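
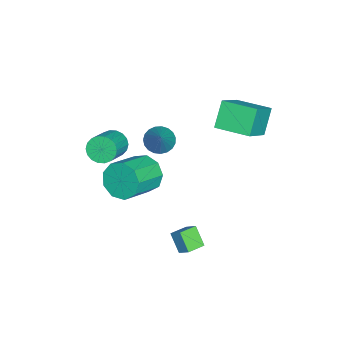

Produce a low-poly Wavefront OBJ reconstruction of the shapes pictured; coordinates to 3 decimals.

v 0.302 -2.883 2.141
v 0.676 -2.624 1.557
v 2.031 -2.778 2.355
v 1.658 -3.037 2.939
v 0.607 -2.351 1.727
v 1.962 -2.505 2.525
v 0.478 -2.182 1.979
v 1.833 -2.337 2.776
v 0.314 -2.153 2.263
v 1.669 -2.307 3.061
v 0.148 -2.268 2.523
v 1.503 -2.422 3.321
v 0.012 -2.505 2.707
v 1.367 -2.659 3.505
v -0.066 -2.817 2.78
v 1.289 -2.971 3.577
v -0.071 -3.142 2.725
v 1.284 -3.296 3.523
v -0.002 -3.415 2.555
v 1.353 -3.569 3.353
v 0.127 -3.583 2.304
v 1.482 -3.738 3.101
v 0.291 -3.613 2.019
v 1.646 -3.767 2.817
v 0.457 -3.498 1.759
v 1.812 -3.652 2.557
v 0.593 -3.261 1.575
v 1.948 -3.415 2.373
v 0.671 -2.949 1.503
v 2.026 -3.103 2.3
v 2.483 0.357 -1.738
v 2.814 0.884 -1.188
v 1.767 0.911 -1.836
v 2.098 1.437 -1.287
v 3.002 0.883 -2.553
v 3.333 1.409 -2.004
v 2.286 1.436 -2.652
v 2.617 1.963 -2.102
v -1.821 -2 -1.983
v -1.258 -1.663 -2.816
v 0.365 -2.383 -2.009
v -0.199 -2.72 -1.177
v -1.282 -1.147 -2.307
v 0.341 -1.867 -1.5
v -1.558 -1.03 -1.647
v 0.064 -1.75 -0.84
v -1.958 -1.367 -1.144
v -0.335 -2.087 -0.337
v -2.293 -2 -1.034
v -0.671 -2.72 -0.227
v -2.408 -2.633 -1.368
v -0.785 -3.353 -0.561
v -2.248 -2.97 -1.99
v -0.626 -3.69 -1.183
v -1.889 -2.853 -2.609
v -0.266 -3.573 -1.802
v -1.498 -2.337 -2.935
v 0.125 -3.057 -2.128
v -2.182 1.979 2.243
v -3.104 2.111 3.419
v -1.82 3.689 2.335
v -2.742 3.82 3.511
v -0.698 1.6 3.449
v -1.62 1.731 4.625
v -0.336 3.309 3.541
v -1.258 3.441 4.717
v -0.728 -0.966 1.887
v -0.339 -1.583 1.714
v 0.568 -0.574 3.413
v -0.198 -1.367 1.54
v -0.149 -1.081 1.425
v -0.2 -0.775 1.39
v -0.342 -0.502 1.441
v -0.551 -0.31 1.569
v -0.791 -0.231 1.752
v -1.02 -0.278 1.959
v -1.198 -0.445 2.153
v -1.295 -0.702 2.301
v -1.294 -1.004 2.377
v -1.195 -1.3 2.369
v -1.015 -1.538 2.278
v -0.786 -1.677 2.118
v -0.547 -1.693 1.919
f 2 1 5
f 2 5 3
f 3 5 6
f 3 6 4
f 5 1 7
f 5 7 6
f 6 7 8
f 6 8 4
f 7 1 9
f 7 9 8
f 8 9 10
f 8 10 4
f 9 1 11
f 9 11 10
f 10 11 12
f 10 12 4
f 11 1 13
f 11 13 12
f 12 13 14
f 12 14 4
f 13 1 15
f 13 15 14
f 14 15 16
f 14 16 4
f 15 1 17
f 15 17 16
f 16 17 18
f 16 18 4
f 17 1 19
f 17 19 18
f 18 19 20
f 18 20 4
f 19 1 21
f 19 21 20
f 20 21 22
f 20 22 4
f 21 1 23
f 21 23 22
f 22 23 24
f 22 24 4
f 23 1 25
f 23 25 24
f 24 25 26
f 24 26 4
f 25 1 27
f 25 27 26
f 26 27 28
f 26 28 4
f 27 1 29
f 27 29 28
f 28 29 30
f 28 30 4
f 29 1 2
f 29 2 30
f 30 2 3
f 30 3 4
f 32 34 31
f 35 32 31
f 31 34 33
f 33 35 31
f 32 38 34
f 36 32 35
f 36 38 32
f 34 38 33
f 37 35 33
f 33 38 37
f 37 36 35
f 38 36 37
f 40 39 43
f 40 43 41
f 41 43 44
f 41 44 42
f 43 39 45
f 43 45 44
f 44 45 46
f 44 46 42
f 45 39 47
f 45 47 46
f 46 47 48
f 46 48 42
f 47 39 49
f 47 49 48
f 48 49 50
f 48 50 42
f 49 39 51
f 49 51 50
f 50 51 52
f 50 52 42
f 51 39 53
f 51 53 52
f 52 53 54
f 52 54 42
f 53 39 55
f 53 55 54
f 54 55 56
f 54 56 42
f 55 39 57
f 55 57 56
f 56 57 58
f 56 58 42
f 57 39 40
f 57 40 58
f 58 40 41
f 58 41 42
f 60 62 59
f 63 60 59
f 59 62 61
f 61 63 59
f 60 66 62
f 64 60 63
f 64 66 60
f 62 66 61
f 65 63 61
f 61 66 65
f 65 64 63
f 66 64 65
f 68 67 70
f 68 70 69
f 70 67 71
f 70 71 69
f 71 67 72
f 71 72 69
f 72 67 73
f 72 73 69
f 73 67 74
f 73 74 69
f 74 67 75
f 74 75 69
f 75 67 76
f 75 76 69
f 76 67 77
f 76 77 69
f 77 67 78
f 77 78 69
f 78 67 79
f 78 79 69
f 79 67 80
f 79 80 69
f 80 67 81
f 80 81 69
f 81 67 82
f 81 82 69
f 82 67 83
f 82 83 69
f 83 67 68
f 83 68 69



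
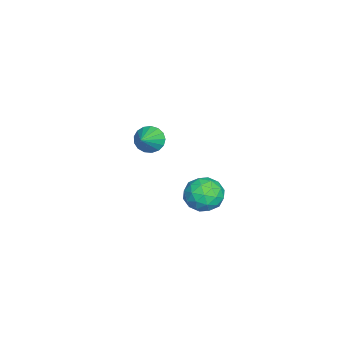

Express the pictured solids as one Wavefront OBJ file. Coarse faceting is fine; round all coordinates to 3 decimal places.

v -3.56 -0.696 1.862
v -3.299 -0.825 1.396
v -2.7 -0.824 2.378
v -3.27 -0.564 1.413
v -3.309 -0.333 1.534
v -3.404 -0.186 1.73
v -3.536 -0.155 1.956
v -3.672 -0.248 2.161
v -3.783 -0.444 2.297
v -3.843 -0.698 2.334
v -3.838 -0.951 2.262
v -3.769 -1.146 2.099
v -3.652 -1.238 1.882
v -3.514 -1.206 1.66
v -3.386 -1.057 1.485
v 0.64 2.434 2.744
v 1.115 2.121 3.122
v 0.565 1.539 2.098
v 1.04 1.226 2.476
v 0.422 1.35 2.739
v 0.468 1.902 3.138
v 1.212 1.758 2.082
v 1.258 2.31 2.481
v 1.469 1.703 2.713
v 0.981 1.451 3.119
v 0.699 2.209 2.101
v 0.211 1.957 2.507
v 0.884 2.356 2.99
v 0.796 1.304 2.23
v 0.432 1.377 2.385
v 0.712 1.193 2.607
v 0.504 2.227 2.999
v 0.783 2.043 3.221
v 0.375 1.59 2.996
v 0.897 1.617 1.999
v 1.176 1.433 2.221
v 0.968 2.467 2.613
v 1.248 2.283 2.835
v 1.305 2.07 2.224
v 1.372 1.926 2.971
v 1.327 1.4 2.592
v 1.428 1.713 2.36
v 1.456 2.038 2.595
v 1.085 1.778 3.21
v 1.04 1.252 2.83
v 0.677 1.325 2.985
v 0.704 1.65 3.219
v 1.292 1.532 2.969
v 0.64 2.408 2.39
v 0.595 1.882 2.01
v 0.976 2.01 2.001
v 1.003 2.335 2.235
v 0.353 2.26 2.628
v 0.308 1.734 2.249
v 0.224 1.622 2.625
v 0.252 1.947 2.86
v 0.388 2.128 2.251
f 2 1 4
f 2 4 3
f 4 1 5
f 4 5 3
f 5 1 6
f 5 6 3
f 6 1 7
f 6 7 3
f 7 1 8
f 7 8 3
f 8 1 9
f 8 9 3
f 9 1 10
f 9 10 3
f 10 1 11
f 10 11 3
f 11 1 12
f 11 12 3
f 12 1 13
f 12 13 3
f 13 1 14
f 13 14 3
f 14 1 15
f 14 15 3
f 15 1 2
f 15 2 3
f 16 53 32
f 53 27 56
f 32 56 21
f 53 56 32
f 16 32 28
f 32 21 33
f 28 33 17
f 32 33 28
f 16 28 37
f 28 17 38
f 37 38 23
f 28 38 37
f 16 37 49
f 37 23 52
f 49 52 26
f 37 52 49
f 16 49 53
f 49 26 57
f 53 57 27
f 49 57 53
f 17 33 44
f 33 21 47
f 44 47 25
f 33 47 44
f 21 56 34
f 56 27 55
f 34 55 20
f 56 55 34
f 27 57 54
f 57 26 50
f 54 50 18
f 57 50 54
f 26 52 51
f 52 23 39
f 51 39 22
f 52 39 51
f 23 38 43
f 38 17 40
f 43 40 24
f 38 40 43
f 19 45 31
f 45 25 46
f 31 46 20
f 45 46 31
f 19 31 29
f 31 20 30
f 29 30 18
f 31 30 29
f 19 29 36
f 29 18 35
f 36 35 22
f 29 35 36
f 19 36 41
f 36 22 42
f 41 42 24
f 36 42 41
f 19 41 45
f 41 24 48
f 45 48 25
f 41 48 45
f 20 46 34
f 46 25 47
f 34 47 21
f 46 47 34
f 18 30 54
f 30 20 55
f 54 55 27
f 30 55 54
f 22 35 51
f 35 18 50
f 51 50 26
f 35 50 51
f 24 42 43
f 42 22 39
f 43 39 23
f 42 39 43
f 25 48 44
f 48 24 40
f 44 40 17
f 48 40 44



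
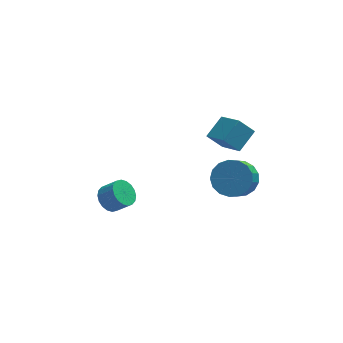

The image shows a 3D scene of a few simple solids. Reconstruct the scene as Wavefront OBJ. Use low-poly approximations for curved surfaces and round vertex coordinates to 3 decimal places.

v 4.061 -0.627 -0.143
v 5.032 -1.122 -0.159
v 4.39 -2.429 1.327
v 3.419 -1.933 1.343
v 5.09 -0.746 0.197
v 4.448 -2.052 1.683
v 4.912 -0.342 0.475
v 4.27 -1.648 1.961
v 4.54 -0.003 0.612
v 3.898 -1.31 2.098
v 4.057 0.193 0.576
v 3.415 -1.114 2.062
v 3.576 0.201 0.375
v 2.934 -1.106 1.861
v 3.206 0.019 0.055
v 2.564 -1.287 1.541
v 3.031 -0.31 -0.31
v 2.389 -1.617 1.176
v 3.093 -0.712 -0.636
v 2.451 -2.019 0.849
v 3.376 -1.095 -0.85
v 2.734 -2.401 0.636
v 3.816 -1.37 -0.902
v 3.174 -2.676 0.584
v 4.313 -1.475 -0.78
v 3.671 -2.781 0.706
v 4.751 -1.385 -0.512
v 4.109 -2.692 0.974
v -2.792 -2.026 0.837
v -2.221 -1.605 0.489
v -1.497 -1.954 1.255
v -2.068 -2.374 1.603
v -2.356 -1.377 0.72
v -1.632 -1.726 1.486
v -2.577 -1.278 0.975
v -1.854 -1.627 1.741
v -2.841 -1.327 1.202
v -2.118 -1.675 1.968
v -3.095 -1.514 1.357
v -2.372 -1.863 2.123
v -3.289 -1.803 1.409
v -2.566 -2.151 2.175
v -3.385 -2.135 1.347
v -2.661 -2.484 2.113
v -3.363 -2.446 1.185
v -2.639 -2.795 1.951
v -3.228 -2.674 0.954
v -2.504 -3.023 1.72
v -3.006 -2.773 0.699
v -2.283 -3.122 1.465
v -2.742 -2.725 0.472
v -2.019 -3.073 1.238
v -2.488 -2.537 0.317
v -1.765 -2.886 1.083
v -2.294 -2.249 0.265
v -1.571 -2.597 1.031
v -2.199 -1.916 0.327
v -1.475 -2.265 1.093
v 4.16 -0.354 1.907
v 3.367 -0.121 2.72
v 3.565 1.14 0.896
v 2.771 1.374 1.709
v 5.109 0.486 2.591
v 4.315 0.72 3.404
v 4.513 1.981 1.58
v 3.72 2.214 2.393
f 2 1 5
f 2 5 3
f 3 5 6
f 3 6 4
f 5 1 7
f 5 7 6
f 6 7 8
f 6 8 4
f 7 1 9
f 7 9 8
f 8 9 10
f 8 10 4
f 9 1 11
f 9 11 10
f 10 11 12
f 10 12 4
f 11 1 13
f 11 13 12
f 12 13 14
f 12 14 4
f 13 1 15
f 13 15 14
f 14 15 16
f 14 16 4
f 15 1 17
f 15 17 16
f 16 17 18
f 16 18 4
f 17 1 19
f 17 19 18
f 18 19 20
f 18 20 4
f 19 1 21
f 19 21 20
f 20 21 22
f 20 22 4
f 21 1 23
f 21 23 22
f 22 23 24
f 22 24 4
f 23 1 25
f 23 25 24
f 24 25 26
f 24 26 4
f 25 1 27
f 25 27 26
f 26 27 28
f 26 28 4
f 27 1 2
f 27 2 28
f 28 2 3
f 28 3 4
f 30 29 33
f 30 33 31
f 31 33 34
f 31 34 32
f 33 29 35
f 33 35 34
f 34 35 36
f 34 36 32
f 35 29 37
f 35 37 36
f 36 37 38
f 36 38 32
f 37 29 39
f 37 39 38
f 38 39 40
f 38 40 32
f 39 29 41
f 39 41 40
f 40 41 42
f 40 42 32
f 41 29 43
f 41 43 42
f 42 43 44
f 42 44 32
f 43 29 45
f 43 45 44
f 44 45 46
f 44 46 32
f 45 29 47
f 45 47 46
f 46 47 48
f 46 48 32
f 47 29 49
f 47 49 48
f 48 49 50
f 48 50 32
f 49 29 51
f 49 51 50
f 50 51 52
f 50 52 32
f 51 29 53
f 51 53 52
f 52 53 54
f 52 54 32
f 53 29 55
f 53 55 54
f 54 55 56
f 54 56 32
f 55 29 57
f 55 57 56
f 56 57 58
f 56 58 32
f 57 29 30
f 57 30 58
f 58 30 31
f 58 31 32
f 60 62 59
f 63 60 59
f 59 62 61
f 61 63 59
f 60 66 62
f 64 60 63
f 64 66 60
f 62 66 61
f 65 63 61
f 61 66 65
f 65 64 63
f 66 64 65



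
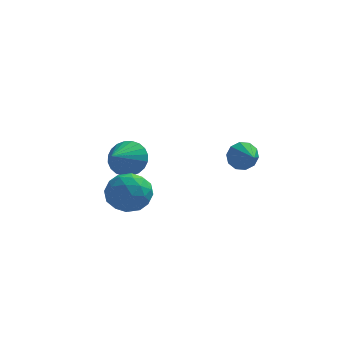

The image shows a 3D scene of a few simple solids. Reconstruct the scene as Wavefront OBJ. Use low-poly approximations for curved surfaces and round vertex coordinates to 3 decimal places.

v -3.023 1.942 -2.796
v -2.506 2.282 -1.898
v -3.537 0.478 -1.944
v -2.892 2.451 -1.841
v -3.298 2.543 -1.929
v -3.662 2.543 -2.149
v -3.929 2.451 -2.467
v -4.057 2.283 -2.835
v -4.029 2.062 -3.198
v -3.847 1.823 -3.499
v -3.54 1.602 -3.693
v -3.154 1.433 -3.751
v -2.748 1.341 -3.663
v -2.384 1.341 -3.443
v -2.117 1.433 -3.124
v -1.988 1.601 -2.756
v -2.017 1.822 -2.394
v -2.199 2.061 -2.093
v 2.987 -1.914 -0.236
v 3.246 -1.47 0.403
v 3.613 -2.846 0.156
v 2.816 -1.703 0.537
v 2.451 -2.016 0.376
v 2.291 -2.29 -0.019
v 2.397 -2.42 -0.497
v 2.728 -2.357 -0.876
v 3.157 -2.125 -1.01
v 3.522 -1.812 -0.849
v 3.682 -1.538 -0.454
v 3.577 -1.407 0.024
v -2.068 -2.79 -1.405
v -1.003 -3.192 -1.703
v -2.877 -4.108 -2.517
v -1.812 -4.51 -2.815
v -2.213 -4.663 -1.719
v -1.713 -3.849 -1.031
v -2.167 -3.451 -3.189
v -1.667 -2.637 -2.501
v -1.063 -3.601 -2.805
v -1.092 -4.35 -1.897
v -2.788 -2.95 -2.323
v -2.817 -3.699 -1.415
v -1.464 -2.875 -1.456
v -2.416 -4.425 -2.764
v -2.652 -4.515 -2.12
v -2.025 -4.751 -2.295
v -1.882 -3.261 -1.061
v -1.256 -3.497 -1.237
v -1.967 -4.362 -1.246
v -2.624 -3.803 -2.983
v -1.998 -4.039 -3.159
v -1.855 -2.549 -1.925
v -1.228 -2.785 -2.1
v -1.913 -2.938 -2.974
v -0.874 -3.352 -2.279
v -1.349 -4.127 -2.933
v -1.558 -3.505 -3.153
v -1.264 -3.026 -2.749
v -0.891 -3.792 -1.745
v -1.366 -4.567 -2.399
v -1.602 -4.657 -1.755
v -1.308 -4.178 -1.351
v -0.926 -4.033 -2.394
v -2.514 -2.733 -1.821
v -2.989 -3.508 -2.475
v -2.572 -3.122 -2.869
v -2.278 -2.643 -2.465
v -2.531 -3.173 -1.287
v -3.006 -3.948 -1.941
v -2.616 -4.274 -1.471
v -2.322 -3.795 -1.067
v -2.954 -3.267 -1.826
f 2 1 4
f 2 4 3
f 4 1 5
f 4 5 3
f 5 1 6
f 5 6 3
f 6 1 7
f 6 7 3
f 7 1 8
f 7 8 3
f 8 1 9
f 8 9 3
f 9 1 10
f 9 10 3
f 10 1 11
f 10 11 3
f 11 1 12
f 11 12 3
f 12 1 13
f 12 13 3
f 13 1 14
f 13 14 3
f 14 1 15
f 14 15 3
f 15 1 16
f 15 16 3
f 16 1 17
f 16 17 3
f 17 1 18
f 17 18 3
f 18 1 2
f 18 2 3
f 20 19 22
f 20 22 21
f 22 19 23
f 22 23 21
f 23 19 24
f 23 24 21
f 24 19 25
f 24 25 21
f 25 19 26
f 25 26 21
f 26 19 27
f 26 27 21
f 27 19 28
f 27 28 21
f 28 19 29
f 28 29 21
f 29 19 30
f 29 30 21
f 30 19 20
f 30 20 21
f 31 68 47
f 68 42 71
f 47 71 36
f 68 71 47
f 31 47 43
f 47 36 48
f 43 48 32
f 47 48 43
f 31 43 52
f 43 32 53
f 52 53 38
f 43 53 52
f 31 52 64
f 52 38 67
f 64 67 41
f 52 67 64
f 31 64 68
f 64 41 72
f 68 72 42
f 64 72 68
f 32 48 59
f 48 36 62
f 59 62 40
f 48 62 59
f 36 71 49
f 71 42 70
f 49 70 35
f 71 70 49
f 42 72 69
f 72 41 65
f 69 65 33
f 72 65 69
f 41 67 66
f 67 38 54
f 66 54 37
f 67 54 66
f 38 53 58
f 53 32 55
f 58 55 39
f 53 55 58
f 34 60 46
f 60 40 61
f 46 61 35
f 60 61 46
f 34 46 44
f 46 35 45
f 44 45 33
f 46 45 44
f 34 44 51
f 44 33 50
f 51 50 37
f 44 50 51
f 34 51 56
f 51 37 57
f 56 57 39
f 51 57 56
f 34 56 60
f 56 39 63
f 60 63 40
f 56 63 60
f 35 61 49
f 61 40 62
f 49 62 36
f 61 62 49
f 33 45 69
f 45 35 70
f 69 70 42
f 45 70 69
f 37 50 66
f 50 33 65
f 66 65 41
f 50 65 66
f 39 57 58
f 57 37 54
f 58 54 38
f 57 54 58
f 40 63 59
f 63 39 55
f 59 55 32
f 63 55 59



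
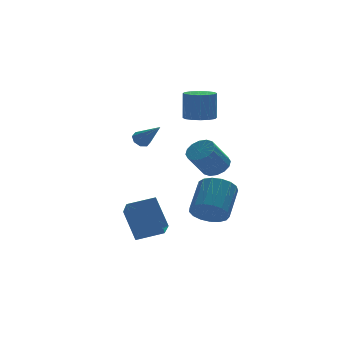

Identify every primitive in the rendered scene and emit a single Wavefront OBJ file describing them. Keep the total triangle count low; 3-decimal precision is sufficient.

v 2.119 -2.288 1.095
v 2.704 -2.705 1.447
v 1.686 -3.029 2.756
v 1.101 -2.612 2.405
v 2.754 -2.316 1.581
v 1.736 -2.64 2.891
v 2.633 -1.92 1.585
v 1.615 -2.244 2.895
v 2.375 -1.623 1.458
v 1.357 -1.947 2.768
v 2.048 -1.503 1.234
v 1.03 -1.827 2.544
v 1.74 -1.594 0.972
v 0.722 -1.918 2.282
v 1.534 -1.871 0.744
v 0.516 -2.195 2.053
v 1.484 -2.26 0.609
v 0.466 -2.584 1.919
v 1.605 -2.656 0.605
v 0.587 -2.98 1.915
v 1.863 -2.953 0.732
v 0.845 -3.277 2.042
v 2.19 -3.073 0.956
v 1.172 -3.397 2.266
v 2.498 -2.982 1.218
v 1.48 -3.306 2.528
v 2.208 -1.316 -2.5
v 2.868 -1.131 -3.281
v 3.953 0.142 -2.061
v 3.292 -0.044 -1.28
v 2.519 -0.781 -3.335
v 3.603 0.492 -2.116
v 2.098 -0.554 -3.198
v 3.182 0.719 -1.978
v 1.702 -0.501 -2.901
v 2.786 0.772 -1.681
v 1.422 -0.635 -2.512
v 2.506 0.638 -1.292
v 1.322 -0.926 -2.12
v 2.407 0.347 -0.9
v 1.425 -1.306 -1.815
v 2.51 -0.033 -0.595
v 1.707 -1.688 -1.667
v 2.792 -0.415 -0.447
v 2.104 -1.985 -1.71
v 3.189 -0.712 -0.49
v 2.525 -2.129 -1.934
v 3.61 -0.856 -0.714
v 2.873 -2.087 -2.287
v 3.958 -0.814 -1.067
v 3.069 -1.868 -2.689
v 4.153 -0.595 -1.47
v 3.067 -1.523 -3.048
v 4.152 -0.25 -1.828
v -0.577 0.729 2.318
v -0.394 0.429 1.907
v -0.103 -0.549 3.462
v -0.103 0.677 2.064
v -0.09 0.956 2.369
v -0.362 1.101 2.644
v -0.76 1.029 2.728
v -1.051 0.78 2.571
v -1.064 0.502 2.266
v -0.792 0.357 1.991
v 3.244 2.083 2.892
v 4.104 2.205 2.83
v 4.195 2.4 4.486
v 3.336 2.277 4.548
v 3.924 2.617 2.792
v 4.015 2.811 4.448
v 3.562 2.885 2.78
v 3.653 3.08 4.436
v 3.115 2.938 2.798
v 3.207 3.133 4.455
v 2.703 2.762 2.842
v 2.794 2.957 4.498
v 2.436 2.404 2.899
v 2.527 2.599 4.555
v 2.385 1.96 2.954
v 2.476 2.155 4.61
v 2.565 1.549 2.992
v 2.656 1.743 4.648
v 2.927 1.28 3.004
v 3.018 1.475 4.66
v 3.373 1.227 2.985
v 3.465 1.422 4.642
v 3.786 1.403 2.942
v 3.877 1.598 4.598
v 4.053 1.761 2.885
v 4.144 1.956 4.541
v -2.175 -2.728 -2.607
v -2.328 -1.533 -1.086
v -1.759 -1.291 -3.695
v -1.912 -0.096 -2.175
v -0.708 -2.924 -2.305
v -0.861 -1.729 -0.785
v -0.292 -1.487 -3.394
v -0.445 -0.292 -1.873
f 2 1 5
f 2 5 3
f 3 5 6
f 3 6 4
f 5 1 7
f 5 7 6
f 6 7 8
f 6 8 4
f 7 1 9
f 7 9 8
f 8 9 10
f 8 10 4
f 9 1 11
f 9 11 10
f 10 11 12
f 10 12 4
f 11 1 13
f 11 13 12
f 12 13 14
f 12 14 4
f 13 1 15
f 13 15 14
f 14 15 16
f 14 16 4
f 15 1 17
f 15 17 16
f 16 17 18
f 16 18 4
f 17 1 19
f 17 19 18
f 18 19 20
f 18 20 4
f 19 1 21
f 19 21 20
f 20 21 22
f 20 22 4
f 21 1 23
f 21 23 22
f 22 23 24
f 22 24 4
f 23 1 25
f 23 25 24
f 24 25 26
f 24 26 4
f 25 1 2
f 25 2 26
f 26 2 3
f 26 3 4
f 28 27 31
f 28 31 29
f 29 31 32
f 29 32 30
f 31 27 33
f 31 33 32
f 32 33 34
f 32 34 30
f 33 27 35
f 33 35 34
f 34 35 36
f 34 36 30
f 35 27 37
f 35 37 36
f 36 37 38
f 36 38 30
f 37 27 39
f 37 39 38
f 38 39 40
f 38 40 30
f 39 27 41
f 39 41 40
f 40 41 42
f 40 42 30
f 41 27 43
f 41 43 42
f 42 43 44
f 42 44 30
f 43 27 45
f 43 45 44
f 44 45 46
f 44 46 30
f 45 27 47
f 45 47 46
f 46 47 48
f 46 48 30
f 47 27 49
f 47 49 48
f 48 49 50
f 48 50 30
f 49 27 51
f 49 51 50
f 50 51 52
f 50 52 30
f 51 27 53
f 51 53 52
f 52 53 54
f 52 54 30
f 53 27 28
f 53 28 54
f 54 28 29
f 54 29 30
f 56 55 58
f 56 58 57
f 58 55 59
f 58 59 57
f 59 55 60
f 59 60 57
f 60 55 61
f 60 61 57
f 61 55 62
f 61 62 57
f 62 55 63
f 62 63 57
f 63 55 64
f 63 64 57
f 64 55 56
f 64 56 57
f 66 65 69
f 66 69 67
f 67 69 70
f 67 70 68
f 69 65 71
f 69 71 70
f 70 71 72
f 70 72 68
f 71 65 73
f 71 73 72
f 72 73 74
f 72 74 68
f 73 65 75
f 73 75 74
f 74 75 76
f 74 76 68
f 75 65 77
f 75 77 76
f 76 77 78
f 76 78 68
f 77 65 79
f 77 79 78
f 78 79 80
f 78 80 68
f 79 65 81
f 79 81 80
f 80 81 82
f 80 82 68
f 81 65 83
f 81 83 82
f 82 83 84
f 82 84 68
f 83 65 85
f 83 85 84
f 84 85 86
f 84 86 68
f 85 65 87
f 85 87 86
f 86 87 88
f 86 88 68
f 87 65 89
f 87 89 88
f 88 89 90
f 88 90 68
f 89 65 66
f 89 66 90
f 90 66 67
f 90 67 68
f 92 94 91
f 95 92 91
f 91 94 93
f 93 95 91
f 92 98 94
f 96 92 95
f 96 98 92
f 94 98 93
f 97 95 93
f 93 98 97
f 97 96 95
f 98 96 97



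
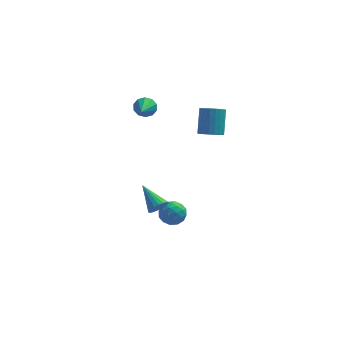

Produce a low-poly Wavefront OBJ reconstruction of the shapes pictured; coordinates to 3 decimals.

v -2.734 4.274 2.685
v -2.334 4.486 3.259
v -2.846 2.786 3.315
v -2.768 4.56 3.356
v -3.189 4.525 3.197
v -3.436 4.394 2.843
v -3.415 4.217 2.429
v -3.133 4.062 2.112
v -2.699 3.988 2.015
v -2.278 4.023 2.173
v -2.031 4.154 2.528
v -2.053 4.331 2.942
v 1.187 3.435 1.014
v 1.976 3.41 0.998
v 2.043 4.539 2.449
v 1.253 4.565 2.466
v 1.912 3.666 0.802
v 1.978 4.795 2.253
v 1.722 3.881 0.643
v 1.789 5.011 2.094
v 1.44 4.02 0.548
v 1.507 5.15 1.999
v 1.114 4.058 0.533
v 1.18 5.187 1.984
v 0.8 3.988 0.602
v 0.867 5.117 2.053
v 0.554 3.822 0.743
v 0.62 4.951 2.194
v 0.417 3.59 0.93
v 0.483 4.719 2.381
v 0.412 3.33 1.132
v 0.479 4.46 2.583
v 0.542 3.089 1.313
v 0.609 4.219 2.764
v 0.784 2.908 1.443
v 0.85 4.038 2.894
v 1.094 2.818 1.499
v 1.161 3.948 2.95
v 1.421 2.835 1.471
v 1.488 3.964 2.922
v 1.708 2.955 1.364
v 1.774 4.085 2.815
v 1.904 3.159 1.197
v 1.971 4.288 2.648
v -1.438 -4.018 0.201
v -1.136 -3.525 -0.118
v -2.422 -2.822 1.119
v -1.351 -3.576 -0.281
v -1.58 -3.703 -0.361
v -1.785 -3.885 -0.344
v -1.93 -4.09 -0.233
v -1.99 -4.282 -0.047
v -1.954 -4.429 0.183
v -1.829 -4.504 0.415
v -1.637 -4.496 0.61
v -1.41 -4.404 0.735
v -1.188 -4.246 0.767
v -1.009 -4.049 0.701
v -0.904 -3.846 0.549
v -0.892 -3.672 0.337
v -0.974 -3.559 0.101
v -0.934 -1.279 -1.995
v -0.266 -1.527 -1.492
v -1.274 -2.633 -2.208
v -0.606 -2.881 -1.705
v -1.296 -2.482 -1.349
v -1.086 -1.645 -1.217
v -0.454 -2.515 -2.483
v -0.244 -1.678 -2.351
v 0.031 -2.29 -1.793
v -0.489 -2.27 -1.092
v -1.051 -1.89 -2.608
v -1.571 -1.87 -1.907
v -0.57 -1.284 -1.725
v -0.97 -2.876 -1.975
v -1.375 -2.642 -1.766
v -0.982 -2.787 -1.47
v -1.052 -1.354 -1.563
v -0.659 -1.499 -1.267
v -1.265 -2.061 -1.184
v -0.881 -2.661 -2.433
v -0.488 -2.806 -2.137
v -0.558 -1.373 -2.23
v -0.165 -1.518 -1.934
v -0.275 -2.099 -2.516
v -0.003 -1.878 -1.606
v -0.203 -2.674 -1.731
v -0.114 -2.459 -2.188
v 0.01 -1.967 -2.111
v -0.309 -1.866 -1.194
v -0.508 -2.662 -1.319
v -0.914 -2.428 -1.11
v -0.791 -1.936 -1.033
v -0.134 -2.315 -1.371
v -1.032 -1.498 -2.381
v -1.231 -2.294 -2.506
v -0.749 -2.224 -2.667
v -0.626 -1.732 -2.59
v -1.337 -1.486 -1.969
v -1.537 -2.282 -2.094
v -1.55 -2.193 -1.589
v -1.426 -1.701 -1.512
v -1.406 -1.845 -2.329
f 2 1 4
f 2 4 3
f 4 1 5
f 4 5 3
f 5 1 6
f 5 6 3
f 6 1 7
f 6 7 3
f 7 1 8
f 7 8 3
f 8 1 9
f 8 9 3
f 9 1 10
f 9 10 3
f 10 1 11
f 10 11 3
f 11 1 12
f 11 12 3
f 12 1 2
f 12 2 3
f 14 13 17
f 14 17 15
f 15 17 18
f 15 18 16
f 17 13 19
f 17 19 18
f 18 19 20
f 18 20 16
f 19 13 21
f 19 21 20
f 20 21 22
f 20 22 16
f 21 13 23
f 21 23 22
f 22 23 24
f 22 24 16
f 23 13 25
f 23 25 24
f 24 25 26
f 24 26 16
f 25 13 27
f 25 27 26
f 26 27 28
f 26 28 16
f 27 13 29
f 27 29 28
f 28 29 30
f 28 30 16
f 29 13 31
f 29 31 30
f 30 31 32
f 30 32 16
f 31 13 33
f 31 33 32
f 32 33 34
f 32 34 16
f 33 13 35
f 33 35 34
f 34 35 36
f 34 36 16
f 35 13 37
f 35 37 36
f 36 37 38
f 36 38 16
f 37 13 39
f 37 39 38
f 38 39 40
f 38 40 16
f 39 13 41
f 39 41 40
f 40 41 42
f 40 42 16
f 41 13 43
f 41 43 42
f 42 43 44
f 42 44 16
f 43 13 14
f 43 14 44
f 44 14 15
f 44 15 16
f 46 45 48
f 46 48 47
f 48 45 49
f 48 49 47
f 49 45 50
f 49 50 47
f 50 45 51
f 50 51 47
f 51 45 52
f 51 52 47
f 52 45 53
f 52 53 47
f 53 45 54
f 53 54 47
f 54 45 55
f 54 55 47
f 55 45 56
f 55 56 47
f 56 45 57
f 56 57 47
f 57 45 58
f 57 58 47
f 58 45 59
f 58 59 47
f 59 45 60
f 59 60 47
f 60 45 61
f 60 61 47
f 61 45 46
f 61 46 47
f 62 99 78
f 99 73 102
f 78 102 67
f 99 102 78
f 62 78 74
f 78 67 79
f 74 79 63
f 78 79 74
f 62 74 83
f 74 63 84
f 83 84 69
f 74 84 83
f 62 83 95
f 83 69 98
f 95 98 72
f 83 98 95
f 62 95 99
f 95 72 103
f 99 103 73
f 95 103 99
f 63 79 90
f 79 67 93
f 90 93 71
f 79 93 90
f 67 102 80
f 102 73 101
f 80 101 66
f 102 101 80
f 73 103 100
f 103 72 96
f 100 96 64
f 103 96 100
f 72 98 97
f 98 69 85
f 97 85 68
f 98 85 97
f 69 84 89
f 84 63 86
f 89 86 70
f 84 86 89
f 65 91 77
f 91 71 92
f 77 92 66
f 91 92 77
f 65 77 75
f 77 66 76
f 75 76 64
f 77 76 75
f 65 75 82
f 75 64 81
f 82 81 68
f 75 81 82
f 65 82 87
f 82 68 88
f 87 88 70
f 82 88 87
f 65 87 91
f 87 70 94
f 91 94 71
f 87 94 91
f 66 92 80
f 92 71 93
f 80 93 67
f 92 93 80
f 64 76 100
f 76 66 101
f 100 101 73
f 76 101 100
f 68 81 97
f 81 64 96
f 97 96 72
f 81 96 97
f 70 88 89
f 88 68 85
f 89 85 69
f 88 85 89
f 71 94 90
f 94 70 86
f 90 86 63
f 94 86 90



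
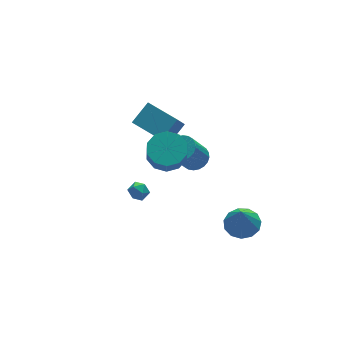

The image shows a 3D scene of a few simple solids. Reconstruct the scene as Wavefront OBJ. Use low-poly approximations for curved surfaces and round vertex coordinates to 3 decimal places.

v 1.222 1.298 0.613
v 1.897 1.016 0.982
v 0.934 0.82 2.596
v 0.258 1.102 2.227
v 1.924 1.33 1.036
v 0.96 1.135 2.65
v 1.843 1.64 1.025
v 0.879 1.444 2.639
v 1.667 1.897 0.951
v 0.704 1.701 2.566
v 1.424 2.063 0.826
v 0.461 1.868 2.441
v 1.15 2.113 0.669
v 0.187 1.917 2.283
v 0.887 2.038 0.503
v -0.076 1.843 2.117
v 0.675 1.851 0.354
v -0.289 1.655 1.968
v 0.546 1.58 0.244
v -0.417 1.384 1.858
v 0.52 1.265 0.19
v -0.444 1.07 1.804
v 0.601 0.956 0.201
v -0.363 0.76 1.815
v 0.776 0.699 0.274
v -0.187 0.503 1.889
v 1.019 0.532 0.399
v 0.056 0.337 2.014
v 1.293 0.483 0.557
v 0.33 0.287 2.171
v 1.556 0.557 0.723
v 0.593 0.362 2.337
v 1.769 0.745 0.872
v 0.805 0.549 2.486
v -3.16 0.841 0.569
v -2.649 0.98 0.227
v -2.731 -0.04 0.853
v -2.22 0.099 0.511
v -2.35 0.429 1.032
v -2.615 0.974 0.857
v -2.765 -0.034 0.223
v -3.03 0.511 0.048
v -2.405 0.439 0.013
v -2.148 0.725 0.513
v -3.232 0.215 0.567
v -2.975 0.501 1.067
v -0.893 0.66 2.709
v -0.144 -0.114 2.54
v -0.378 -0.573 3.601
v -1.127 0.2 3.771
v 0.161 0.411 2.834
v -0.073 -0.049 3.895
v 0.063 1.03 3.08
v -0.171 0.571 4.142
v -0.4 1.508 3.185
v -0.634 1.049 4.246
v -1.052 1.662 3.108
v -1.286 1.202 4.169
v -1.642 1.433 2.879
v -1.876 0.974 3.94
v -1.947 0.909 2.585
v -2.181 0.449 3.646
v -1.849 0.289 2.338
v -2.083 -0.17 3.4
v -1.386 -0.189 2.234
v -1.62 -0.648 3.295
v -0.734 -0.342 2.311
v -0.968 -0.802 3.372
v 1.842 -2.582 -2.01
v 2.599 -1.984 -1.713
v 1.478 -2.958 -0.33
v 2.136 -1.655 -1.74
v 1.579 -1.62 -1.852
v 1.106 -1.891 -2.015
v 0.866 -2.382 -2.177
v 0.937 -2.936 -2.285
v 1.294 -3.378 -2.306
v 1.826 -3.567 -2.234
v 2.363 -3.444 -2.09
v 2.734 -3.047 -1.921
v 2.822 -2.503 -1.78
v -0.213 2.42 1.985
v 0.983 2.786 2.83
v -1.019 4.177 2.365
v 0.177 4.543 3.211
v 0.683 3.177 0.389
v 1.879 3.543 1.235
v -0.123 4.934 0.77
v 1.073 5.3 1.615
f 2 1 5
f 2 5 3
f 3 5 6
f 3 6 4
f 5 1 7
f 5 7 6
f 6 7 8
f 6 8 4
f 7 1 9
f 7 9 8
f 8 9 10
f 8 10 4
f 9 1 11
f 9 11 10
f 10 11 12
f 10 12 4
f 11 1 13
f 11 13 12
f 12 13 14
f 12 14 4
f 13 1 15
f 13 15 14
f 14 15 16
f 14 16 4
f 15 1 17
f 15 17 16
f 16 17 18
f 16 18 4
f 17 1 19
f 17 19 18
f 18 19 20
f 18 20 4
f 19 1 21
f 19 21 20
f 20 21 22
f 20 22 4
f 21 1 23
f 21 23 22
f 22 23 24
f 22 24 4
f 23 1 25
f 23 25 24
f 24 25 26
f 24 26 4
f 25 1 27
f 25 27 26
f 26 27 28
f 26 28 4
f 27 1 29
f 27 29 28
f 28 29 30
f 28 30 4
f 29 1 31
f 29 31 30
f 30 31 32
f 30 32 4
f 31 1 33
f 31 33 32
f 32 33 34
f 32 34 4
f 33 1 2
f 33 2 34
f 34 2 3
f 34 3 4
f 35 46 40
f 35 40 36
f 35 36 42
f 35 42 45
f 35 45 46
f 36 40 44
f 40 46 39
f 46 45 37
f 45 42 41
f 42 36 43
f 38 44 39
f 38 39 37
f 38 37 41
f 38 41 43
f 38 43 44
f 39 44 40
f 37 39 46
f 41 37 45
f 43 41 42
f 44 43 36
f 48 47 51
f 48 51 49
f 49 51 52
f 49 52 50
f 51 47 53
f 51 53 52
f 52 53 54
f 52 54 50
f 53 47 55
f 53 55 54
f 54 55 56
f 54 56 50
f 55 47 57
f 55 57 56
f 56 57 58
f 56 58 50
f 57 47 59
f 57 59 58
f 58 59 60
f 58 60 50
f 59 47 61
f 59 61 60
f 60 61 62
f 60 62 50
f 61 47 63
f 61 63 62
f 62 63 64
f 62 64 50
f 63 47 65
f 63 65 64
f 64 65 66
f 64 66 50
f 65 47 67
f 65 67 66
f 66 67 68
f 66 68 50
f 67 47 48
f 67 48 68
f 68 48 49
f 68 49 50
f 70 69 72
f 70 72 71
f 72 69 73
f 72 73 71
f 73 69 74
f 73 74 71
f 74 69 75
f 74 75 71
f 75 69 76
f 75 76 71
f 76 69 77
f 76 77 71
f 77 69 78
f 77 78 71
f 78 69 79
f 78 79 71
f 79 69 80
f 79 80 71
f 80 69 81
f 80 81 71
f 81 69 70
f 81 70 71
f 83 85 82
f 86 83 82
f 82 85 84
f 84 86 82
f 83 89 85
f 87 83 86
f 87 89 83
f 85 89 84
f 88 86 84
f 84 89 88
f 88 87 86
f 89 87 88



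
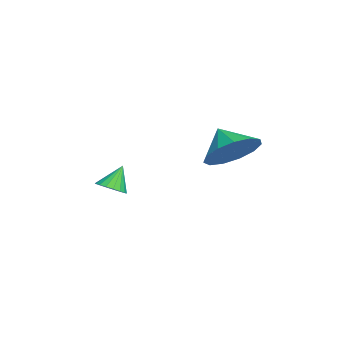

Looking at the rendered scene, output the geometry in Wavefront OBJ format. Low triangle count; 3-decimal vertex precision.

v -0.61 3.972 1.844
v -0.151 4.493 2.604
v -1.33 3.508 2.596
v -0.577 4.834 2.408
v -1.014 4.901 2.032
v -1.323 4.674 1.596
v -1.406 4.224 1.239
v -1.236 3.694 1.074
v -0.867 3.253 1.153
v -0.418 3.04 1.452
v -0.029 3.123 1.875
v 0.175 3.476 2.288
v 0.13 3.987 2.56
v -3.331 -0.009 -0.935
v -2.856 0.313 -0.856
v -3.749 0.389 -0.045
v -3.007 0.468 -0.996
v -3.223 0.528 -1.125
v -3.461 0.482 -1.215
v -3.672 0.338 -1.25
v -3.816 0.126 -1.223
v -3.864 -0.113 -1.138
v -3.807 -0.332 -1.013
v -3.655 -0.486 -0.873
v -3.439 -0.546 -0.745
v -3.202 -0.5 -0.654
v -2.991 -0.357 -0.619
v -2.846 -0.144 -0.647
v -2.798 0.095 -0.731
f 2 1 4
f 2 4 3
f 4 1 5
f 4 5 3
f 5 1 6
f 5 6 3
f 6 1 7
f 6 7 3
f 7 1 8
f 7 8 3
f 8 1 9
f 8 9 3
f 9 1 10
f 9 10 3
f 10 1 11
f 10 11 3
f 11 1 12
f 11 12 3
f 12 1 13
f 12 13 3
f 13 1 2
f 13 2 3
f 15 14 17
f 15 17 16
f 17 14 18
f 17 18 16
f 18 14 19
f 18 19 16
f 19 14 20
f 19 20 16
f 20 14 21
f 20 21 16
f 21 14 22
f 21 22 16
f 22 14 23
f 22 23 16
f 23 14 24
f 23 24 16
f 24 14 25
f 24 25 16
f 25 14 26
f 25 26 16
f 26 14 27
f 26 27 16
f 27 14 28
f 27 28 16
f 28 14 29
f 28 29 16
f 29 14 15
f 29 15 16



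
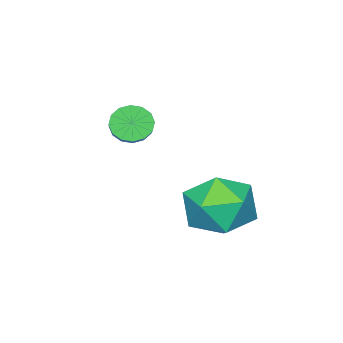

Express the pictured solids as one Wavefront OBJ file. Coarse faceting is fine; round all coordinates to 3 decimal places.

v -3.219 -3.524 -1.459
v -2.839 -3.555 -1.922
v -1.921 -2.726 -1.225
v -2.301 -2.696 -0.761
v -3.018 -3.308 -1.981
v -2.1 -2.479 -1.283
v -3.251 -3.118 -1.9
v -2.332 -2.29 -1.202
v -3.475 -3.038 -1.7
v -2.557 -2.209 -1.003
v -3.63 -3.088 -1.436
v -2.712 -2.259 -0.738
v -3.676 -3.255 -1.178
v -2.758 -2.426 -0.48
v -3.599 -3.494 -0.995
v -2.681 -2.665 -0.298
v -3.42 -3.741 -0.937
v -2.502 -2.912 -0.239
v -3.188 -3.93 -1.018
v -2.269 -3.102 -0.32
v -2.963 -4.011 -1.217
v -2.045 -3.182 -0.52
v -2.808 -3.961 -1.482
v -1.89 -3.132 -0.784
v -2.762 -3.794 -1.74
v -1.844 -2.965 -1.042
v -3.746 0.347 -3.861
v -3.108 0.382 -2.948
v -3.432 -1.422 -4.012
v -2.794 -1.387 -3.099
v -3.895 -1.239 -3.015
v -4.089 -0.145 -2.922
v -2.451 -0.895 -4.038
v -2.645 0.199 -3.945
v -2.307 -0.385 -3.058
v -3.2 -0.598 -2.425
v -3.34 -0.442 -4.535
v -4.233 -0.655 -3.902
f 2 1 5
f 2 5 3
f 3 5 6
f 3 6 4
f 5 1 7
f 5 7 6
f 6 7 8
f 6 8 4
f 7 1 9
f 7 9 8
f 8 9 10
f 8 10 4
f 9 1 11
f 9 11 10
f 10 11 12
f 10 12 4
f 11 1 13
f 11 13 12
f 12 13 14
f 12 14 4
f 13 1 15
f 13 15 14
f 14 15 16
f 14 16 4
f 15 1 17
f 15 17 16
f 16 17 18
f 16 18 4
f 17 1 19
f 17 19 18
f 18 19 20
f 18 20 4
f 19 1 21
f 19 21 20
f 20 21 22
f 20 22 4
f 21 1 23
f 21 23 22
f 22 23 24
f 22 24 4
f 23 1 25
f 23 25 24
f 24 25 26
f 24 26 4
f 25 1 2
f 25 2 26
f 26 2 3
f 26 3 4
f 27 38 32
f 27 32 28
f 27 28 34
f 27 34 37
f 27 37 38
f 28 32 36
f 32 38 31
f 38 37 29
f 37 34 33
f 34 28 35
f 30 36 31
f 30 31 29
f 30 29 33
f 30 33 35
f 30 35 36
f 31 36 32
f 29 31 38
f 33 29 37
f 35 33 34
f 36 35 28



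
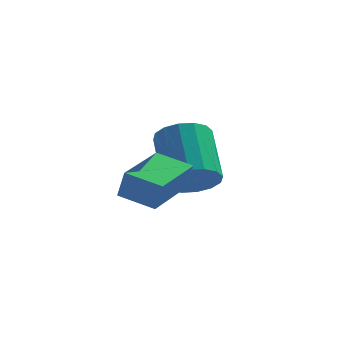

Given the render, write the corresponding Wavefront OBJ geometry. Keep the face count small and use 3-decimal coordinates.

v 0.616 1.443 0.181
v 1.442 1.61 0.355
v 0.889 3.004 1.633
v 0.064 2.837 1.459
v 1.338 1.88 0.017
v 0.786 3.274 1.294
v 1.042 2.032 -0.278
v 0.489 3.427 0.999
v 0.631 2.027 -0.45
v 0.079 3.421 0.828
v 0.216 1.865 -0.452
v -0.336 3.259 0.825
v -0.091 1.59 -0.285
v -0.644 2.984 0.992
v -0.209 1.276 0.007
v -0.762 2.67 1.285
v -0.106 1.006 0.346
v -0.658 2.4 1.623
v 0.191 0.853 0.641
v -0.362 2.248 1.918
v 0.601 0.859 0.812
v 0.049 2.253 2.09
v 1.016 1.021 0.815
v 0.464 2.415 2.092
v 1.324 1.296 0.648
v 0.771 2.69 1.925
v -1.03 -0.812 0.353
v -0.797 -0.955 1.253
v -0.534 1.004 0.513
v -0.301 0.862 1.412
v 0.061 -1.082 0.028
v 0.294 -1.224 0.927
v 0.557 0.735 0.187
v 0.79 0.592 1.087
f 2 1 5
f 2 5 3
f 3 5 6
f 3 6 4
f 5 1 7
f 5 7 6
f 6 7 8
f 6 8 4
f 7 1 9
f 7 9 8
f 8 9 10
f 8 10 4
f 9 1 11
f 9 11 10
f 10 11 12
f 10 12 4
f 11 1 13
f 11 13 12
f 12 13 14
f 12 14 4
f 13 1 15
f 13 15 14
f 14 15 16
f 14 16 4
f 15 1 17
f 15 17 16
f 16 17 18
f 16 18 4
f 17 1 19
f 17 19 18
f 18 19 20
f 18 20 4
f 19 1 21
f 19 21 20
f 20 21 22
f 20 22 4
f 21 1 23
f 21 23 22
f 22 23 24
f 22 24 4
f 23 1 25
f 23 25 24
f 24 25 26
f 24 26 4
f 25 1 2
f 25 2 26
f 26 2 3
f 26 3 4
f 28 30 27
f 31 28 27
f 27 30 29
f 29 31 27
f 28 34 30
f 32 28 31
f 32 34 28
f 30 34 29
f 33 31 29
f 29 34 33
f 33 32 31
f 34 32 33



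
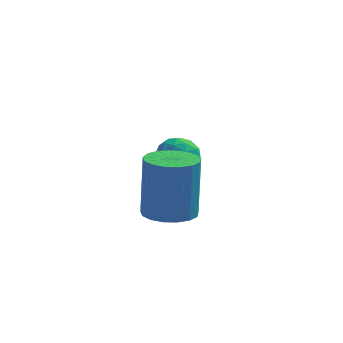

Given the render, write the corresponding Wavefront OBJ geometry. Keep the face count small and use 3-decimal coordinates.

v -3.374 -2.099 -3.702
v -2.597 -1.875 -3.749
v -2.569 -1.558 -1.744
v -3.346 -1.781 -1.698
v -2.792 -1.544 -3.798
v -2.764 -1.226 -1.793
v -3.12 -1.34 -3.826
v -3.092 -1.022 -1.821
v -3.506 -1.309 -3.826
v -3.479 -0.992 -1.821
v -3.863 -1.46 -3.797
v -3.835 -1.142 -1.792
v -4.107 -1.757 -3.746
v -4.079 -1.439 -1.742
v -4.183 -2.132 -3.686
v -4.155 -1.814 -1.681
v -4.074 -2.5 -3.629
v -4.046 -2.182 -1.624
v -3.804 -2.775 -3.589
v -3.777 -2.458 -1.584
v -3.436 -2.896 -3.575
v -3.409 -2.579 -1.57
v -3.054 -2.834 -3.59
v -3.026 -2.517 -1.586
v -2.745 -2.604 -3.631
v -2.717 -2.287 -1.626
v -2.58 -2.258 -3.688
v -2.552 -1.94 -1.683
v -3.222 1.588 -3.711
v -2.925 1.125 -3.254
v -4.275 1.255 -3.366
v -3.978 0.792 -2.909
v -3.92 1.495 -2.794
v -3.269 1.701 -3.007
v -3.931 0.679 -3.613
v -3.28 0.885 -3.826
v -3.363 0.563 -3.193
v -3.357 1.068 -2.687
v -3.843 1.312 -3.933
v -3.837 1.817 -3.427
v -2.981 1.386 -3.513
v -4.219 0.994 -3.107
v -4.185 1.408 -3.039
v -4.01 1.136 -2.77
v -3.183 1.724 -3.368
v -3.009 1.452 -3.099
v -3.594 1.67 -2.828
v -4.191 0.928 -3.521
v -4.017 0.656 -3.252
v -3.19 1.244 -3.85
v -3.015 0.972 -3.581
v -3.606 0.71 -3.792
v -3.064 0.783 -3.209
v -3.683 0.588 -3.005
v -3.655 0.521 -3.419
v -3.273 0.642 -3.545
v -3.061 1.08 -2.911
v -3.679 0.884 -2.708
v -3.645 1.298 -2.64
v -3.263 1.419 -2.766
v -3.318 0.75 -2.875
v -3.521 1.496 -3.912
v -4.139 1.3 -3.709
v -3.937 0.961 -3.854
v -3.555 1.082 -3.98
v -3.517 1.792 -3.615
v -4.136 1.597 -3.411
v -3.927 1.738 -3.075
v -3.545 1.859 -3.201
v -3.882 1.63 -3.745
f 2 1 5
f 2 5 3
f 3 5 6
f 3 6 4
f 5 1 7
f 5 7 6
f 6 7 8
f 6 8 4
f 7 1 9
f 7 9 8
f 8 9 10
f 8 10 4
f 9 1 11
f 9 11 10
f 10 11 12
f 10 12 4
f 11 1 13
f 11 13 12
f 12 13 14
f 12 14 4
f 13 1 15
f 13 15 14
f 14 15 16
f 14 16 4
f 15 1 17
f 15 17 16
f 16 17 18
f 16 18 4
f 17 1 19
f 17 19 18
f 18 19 20
f 18 20 4
f 19 1 21
f 19 21 20
f 20 21 22
f 20 22 4
f 21 1 23
f 21 23 22
f 22 23 24
f 22 24 4
f 23 1 25
f 23 25 24
f 24 25 26
f 24 26 4
f 25 1 27
f 25 27 26
f 26 27 28
f 26 28 4
f 27 1 2
f 27 2 28
f 28 2 3
f 28 3 4
f 29 66 45
f 66 40 69
f 45 69 34
f 66 69 45
f 29 45 41
f 45 34 46
f 41 46 30
f 45 46 41
f 29 41 50
f 41 30 51
f 50 51 36
f 41 51 50
f 29 50 62
f 50 36 65
f 62 65 39
f 50 65 62
f 29 62 66
f 62 39 70
f 66 70 40
f 62 70 66
f 30 46 57
f 46 34 60
f 57 60 38
f 46 60 57
f 34 69 47
f 69 40 68
f 47 68 33
f 69 68 47
f 40 70 67
f 70 39 63
f 67 63 31
f 70 63 67
f 39 65 64
f 65 36 52
f 64 52 35
f 65 52 64
f 36 51 56
f 51 30 53
f 56 53 37
f 51 53 56
f 32 58 44
f 58 38 59
f 44 59 33
f 58 59 44
f 32 44 42
f 44 33 43
f 42 43 31
f 44 43 42
f 32 42 49
f 42 31 48
f 49 48 35
f 42 48 49
f 32 49 54
f 49 35 55
f 54 55 37
f 49 55 54
f 32 54 58
f 54 37 61
f 58 61 38
f 54 61 58
f 33 59 47
f 59 38 60
f 47 60 34
f 59 60 47
f 31 43 67
f 43 33 68
f 67 68 40
f 43 68 67
f 35 48 64
f 48 31 63
f 64 63 39
f 48 63 64
f 37 55 56
f 55 35 52
f 56 52 36
f 55 52 56
f 38 61 57
f 61 37 53
f 57 53 30
f 61 53 57



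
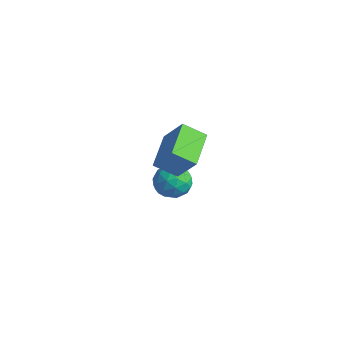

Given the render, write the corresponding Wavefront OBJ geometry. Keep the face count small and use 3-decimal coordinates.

v -2.158 0.566 -3.165
v -1.384 0.994 -3.809
v -1.256 -0.954 -3.091
v -0.482 -0.526 -3.735
v -0.608 -0.158 -2.713
v -1.166 0.782 -2.759
v -1.474 -0.742 -4.141
v -2.032 0.198 -4.187
v -0.962 0.185 -4.412
v -0.427 0.546 -3.53
v -2.213 -0.506 -3.37
v -1.678 -0.145 -2.488
v -1.85 0.914 -3.494
v -0.79 -0.874 -3.406
v -0.864 -0.657 -2.806
v -0.409 -0.406 -3.184
v -1.722 0.789 -2.876
v -1.267 1.04 -3.255
v -0.811 0.363 -2.611
v -1.373 -1 -3.645
v -0.918 -0.749 -4.024
v -2.231 0.446 -3.716
v -1.776 0.697 -4.094
v -1.829 -0.323 -4.289
v -1.148 0.69 -4.227
v -0.617 -0.204 -4.183
v -1.2 -0.331 -4.422
v -1.528 0.222 -4.449
v -0.833 0.902 -3.708
v -0.302 0.008 -3.665
v -0.376 0.225 -3.064
v -0.704 0.777 -3.091
v -0.585 0.427 -4.063
v -2.338 0.032 -3.235
v -1.807 -0.862 -3.192
v -1.936 -0.737 -3.809
v -2.264 -0.185 -3.836
v -2.023 0.244 -2.717
v -1.492 -0.65 -2.673
v -1.112 -0.182 -2.451
v -1.44 0.371 -2.478
v -2.055 -0.387 -2.837
v 2.34 -3.554 1.659
v 3.423 -3.212 3.094
v 1.015 -2.042 2.299
v 2.098 -1.7 3.734
v 3.042 -2.62 0.906
v 4.125 -2.278 2.341
v 1.717 -1.108 1.546
v 2.8 -0.766 2.981
f 1 38 17
f 38 12 41
f 17 41 6
f 38 41 17
f 1 17 13
f 17 6 18
f 13 18 2
f 17 18 13
f 1 13 22
f 13 2 23
f 22 23 8
f 13 23 22
f 1 22 34
f 22 8 37
f 34 37 11
f 22 37 34
f 1 34 38
f 34 11 42
f 38 42 12
f 34 42 38
f 2 18 29
f 18 6 32
f 29 32 10
f 18 32 29
f 6 41 19
f 41 12 40
f 19 40 5
f 41 40 19
f 12 42 39
f 42 11 35
f 39 35 3
f 42 35 39
f 11 37 36
f 37 8 24
f 36 24 7
f 37 24 36
f 8 23 28
f 23 2 25
f 28 25 9
f 23 25 28
f 4 30 16
f 30 10 31
f 16 31 5
f 30 31 16
f 4 16 14
f 16 5 15
f 14 15 3
f 16 15 14
f 4 14 21
f 14 3 20
f 21 20 7
f 14 20 21
f 4 21 26
f 21 7 27
f 26 27 9
f 21 27 26
f 4 26 30
f 26 9 33
f 30 33 10
f 26 33 30
f 5 31 19
f 31 10 32
f 19 32 6
f 31 32 19
f 3 15 39
f 15 5 40
f 39 40 12
f 15 40 39
f 7 20 36
f 20 3 35
f 36 35 11
f 20 35 36
f 9 27 28
f 27 7 24
f 28 24 8
f 27 24 28
f 10 33 29
f 33 9 25
f 29 25 2
f 33 25 29
f 44 46 43
f 47 44 43
f 43 46 45
f 45 47 43
f 44 50 46
f 48 44 47
f 48 50 44
f 46 50 45
f 49 47 45
f 45 50 49
f 49 48 47
f 50 48 49



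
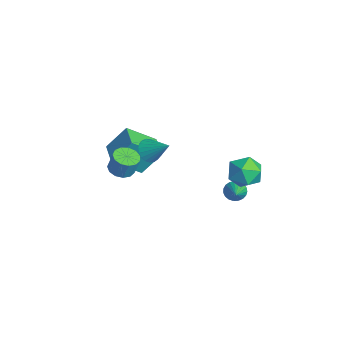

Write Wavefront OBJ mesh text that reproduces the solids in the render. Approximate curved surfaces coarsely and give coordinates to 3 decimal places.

v -0.22 3.328 -3.845
v 0.089 3.132 -4.395
v 1.16 2.892 -2.915
v 0.162 3.396 -4.379
v 0.169 3.649 -4.271
v 0.109 3.846 -4.09
v -0.008 3.953 -3.866
v -0.162 3.952 -3.638
v -0.325 3.844 -3.447
v -0.471 3.646 -3.324
v -0.573 3.393 -3.291
v -0.614 3.129 -3.354
v -0.586 2.9 -3.502
v -0.496 2.744 -3.709
v -0.358 2.69 -3.94
v -0.195 2.746 -4.154
v -0.038 2.902 -4.315
v -2.835 -1.527 -1.882
v -2.914 -3.185 -0.58
v -2.69 -0.417 -0.46
v -2.769 -2.075 0.842
v -1.351 -1.645 -1.942
v -1.43 -3.303 -0.64
v -1.206 -0.535 -0.52
v -1.285 -2.193 0.782
v 1.784 4.043 -0.093
v 2.558 3.733 -0.817
v 1.602 2.347 0.437
v 2.376 2.037 -0.287
v 2.654 2.642 0.594
v 2.766 3.69 0.266
v 1.394 2.39 -0.646
v 1.506 3.438 -0.974
v 2.317 2.712 -1.159
v 3.096 2.868 -0.392
v 1.064 3.212 0.012
v 1.843 3.368 0.779
v 1.392 -1.997 2.275
v 1.672 -1.615 1.693
v 2.368 -1.203 3.265
v 1.434 -1.434 1.782
v 1.189 -1.35 1.956
v 0.98 -1.377 2.185
v 0.841 -1.512 2.43
v 0.798 -1.731 2.648
v 0.858 -1.996 2.801
v 1.01 -2.261 2.864
v 1.228 -2.48 2.825
v 1.475 -2.616 2.691
v 1.707 -2.645 2.485
v 1.885 -2.561 2.243
v 1.978 -2.381 2.006
v 1.97 -2.133 1.816
v 1.861 -1.863 1.705
v 3.577 -4.095 3.156
v 4.13 -4.555 3.127
v 4.376 -4.325 4.216
v 3.823 -3.865 4.244
v 4.276 -4.193 3.018
v 4.523 -3.963 4.107
v 4.201 -3.8 2.952
v 4.448 -3.57 4.041
v 3.927 -3.501 2.95
v 4.174 -3.271 4.039
v 3.542 -3.39 3.014
v 3.789 -3.16 4.103
v 3.168 -3.503 3.123
v 3.415 -3.273 4.212
v 2.924 -3.804 3.242
v 3.17 -3.574 4.331
v 2.887 -4.198 3.334
v 3.133 -3.967 4.422
v 3.068 -4.558 3.369
v 3.315 -4.328 4.458
v 3.412 -4.772 3.336
v 3.658 -4.542 4.425
v 3.807 -4.771 3.246
v 4.054 -4.541 4.335
f 2 1 4
f 2 4 3
f 4 1 5
f 4 5 3
f 5 1 6
f 5 6 3
f 6 1 7
f 6 7 3
f 7 1 8
f 7 8 3
f 8 1 9
f 8 9 3
f 9 1 10
f 9 10 3
f 10 1 11
f 10 11 3
f 11 1 12
f 11 12 3
f 12 1 13
f 12 13 3
f 13 1 14
f 13 14 3
f 14 1 15
f 14 15 3
f 15 1 16
f 15 16 3
f 16 1 17
f 16 17 3
f 17 1 2
f 17 2 3
f 19 21 18
f 22 19 18
f 18 21 20
f 20 22 18
f 19 25 21
f 23 19 22
f 23 25 19
f 21 25 20
f 24 22 20
f 20 25 24
f 24 23 22
f 25 23 24
f 26 37 31
f 26 31 27
f 26 27 33
f 26 33 36
f 26 36 37
f 27 31 35
f 31 37 30
f 37 36 28
f 36 33 32
f 33 27 34
f 29 35 30
f 29 30 28
f 29 28 32
f 29 32 34
f 29 34 35
f 30 35 31
f 28 30 37
f 32 28 36
f 34 32 33
f 35 34 27
f 39 38 41
f 39 41 40
f 41 38 42
f 41 42 40
f 42 38 43
f 42 43 40
f 43 38 44
f 43 44 40
f 44 38 45
f 44 45 40
f 45 38 46
f 45 46 40
f 46 38 47
f 46 47 40
f 47 38 48
f 47 48 40
f 48 38 49
f 48 49 40
f 49 38 50
f 49 50 40
f 50 38 51
f 50 51 40
f 51 38 52
f 51 52 40
f 52 38 53
f 52 53 40
f 53 38 54
f 53 54 40
f 54 38 39
f 54 39 40
f 56 55 59
f 56 59 57
f 57 59 60
f 57 60 58
f 59 55 61
f 59 61 60
f 60 61 62
f 60 62 58
f 61 55 63
f 61 63 62
f 62 63 64
f 62 64 58
f 63 55 65
f 63 65 64
f 64 65 66
f 64 66 58
f 65 55 67
f 65 67 66
f 66 67 68
f 66 68 58
f 67 55 69
f 67 69 68
f 68 69 70
f 68 70 58
f 69 55 71
f 69 71 70
f 70 71 72
f 70 72 58
f 71 55 73
f 71 73 72
f 72 73 74
f 72 74 58
f 73 55 75
f 73 75 74
f 74 75 76
f 74 76 58
f 75 55 77
f 75 77 76
f 76 77 78
f 76 78 58
f 77 55 56
f 77 56 78
f 78 56 57
f 78 57 58



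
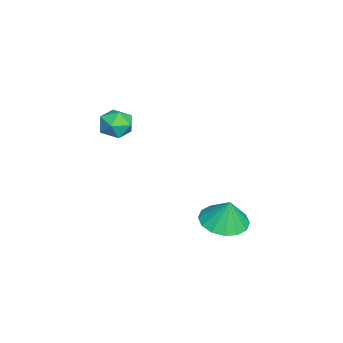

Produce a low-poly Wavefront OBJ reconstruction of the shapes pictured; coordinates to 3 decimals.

v -0.496 -2.858 2.449
v 0.271 -2.769 2.36
v -0.411 -4.031 2
v 0.356 -3.942 1.911
v 0.049 -3.979 2.625
v -0.004 -3.254 2.902
v -0.136 -3.546 1.458
v -0.189 -2.821 1.735
v 0.494 -3.194 1.748
v 0.608 -3.461 2.469
v -0.748 -3.339 1.891
v -0.634 -3.606 2.612
v -0.589 0.776 -3.401
v 0.067 -0.028 -3.334
v -0.411 1.024 -2.179
v 0.376 0.394 -3.464
v 0.426 0.917 -3.578
v 0.204 1.403 -3.644
v -0.23 1.721 -3.645
v -0.761 1.786 -3.581
v -1.245 1.58 -3.469
v -1.554 1.158 -3.338
v -1.604 0.635 -3.225
v -1.382 0.149 -3.159
v -0.948 -0.169 -3.157
v -0.417 -0.234 -3.221
f 1 12 6
f 1 6 2
f 1 2 8
f 1 8 11
f 1 11 12
f 2 6 10
f 6 12 5
f 12 11 3
f 11 8 7
f 8 2 9
f 4 10 5
f 4 5 3
f 4 3 7
f 4 7 9
f 4 9 10
f 5 10 6
f 3 5 12
f 7 3 11
f 9 7 8
f 10 9 2
f 14 13 16
f 14 16 15
f 16 13 17
f 16 17 15
f 17 13 18
f 17 18 15
f 18 13 19
f 18 19 15
f 19 13 20
f 19 20 15
f 20 13 21
f 20 21 15
f 21 13 22
f 21 22 15
f 22 13 23
f 22 23 15
f 23 13 24
f 23 24 15
f 24 13 25
f 24 25 15
f 25 13 26
f 25 26 15
f 26 13 14
f 26 14 15



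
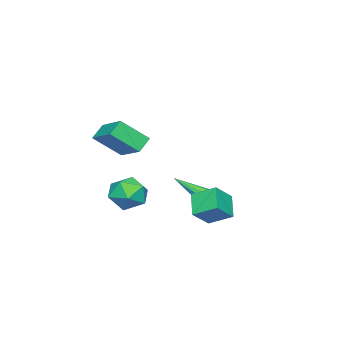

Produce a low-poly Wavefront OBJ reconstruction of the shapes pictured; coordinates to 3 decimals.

v 2.656 -1.983 1.914
v 1.931 -1.882 2.52
v 3.507 -0.493 2.684
v 2.781 -0.392 3.289
v 3.459 -3.028 3.051
v 2.733 -2.927 3.656
v 4.309 -1.538 3.82
v 3.584 -1.437 4.426
v -2.947 -0.516 -2.498
v -2.603 -0.268 -2.163
v -2.693 -2.324 -1.422
v -2.911 -0.236 -2.037
v -3.232 -0.311 -2.088
v -3.444 -0.465 -2.295
v -3.466 -0.637 -2.58
v -3.29 -0.763 -2.834
v -2.982 -0.795 -2.959
v -2.661 -0.72 -2.909
v -2.449 -0.567 -2.701
v -2.427 -0.394 -2.417
v 1.033 -1.571 -0.781
v 1.929 -1.176 -1.243
v 1.891 -3.044 -0.377
v 2.787 -2.649 -0.839
v 2.416 -2.215 0.081
v 1.886 -1.304 -0.169
v 1.934 -2.916 -1.451
v 1.404 -2.005 -1.701
v 2.486 -2.007 -1.657
v 2.784 -1.574 -0.711
v 1.036 -2.646 -0.909
v 1.334 -2.213 0.037
v -0.041 0.149 -1.092
v -0.219 1.363 -0.46
v -1.043 0.454 -1.959
v -1.221 1.668 -1.327
v 0.881 0.732 -1.953
v 0.703 1.946 -1.321
v -0.121 1.037 -2.82
v -0.299 2.251 -2.188
f 2 4 1
f 5 2 1
f 1 4 3
f 3 5 1
f 2 8 4
f 6 2 5
f 6 8 2
f 4 8 3
f 7 5 3
f 3 8 7
f 7 6 5
f 8 6 7
f 10 9 12
f 10 12 11
f 12 9 13
f 12 13 11
f 13 9 14
f 13 14 11
f 14 9 15
f 14 15 11
f 15 9 16
f 15 16 11
f 16 9 17
f 16 17 11
f 17 9 18
f 17 18 11
f 18 9 19
f 18 19 11
f 19 9 20
f 19 20 11
f 20 9 10
f 20 10 11
f 21 32 26
f 21 26 22
f 21 22 28
f 21 28 31
f 21 31 32
f 22 26 30
f 26 32 25
f 32 31 23
f 31 28 27
f 28 22 29
f 24 30 25
f 24 25 23
f 24 23 27
f 24 27 29
f 24 29 30
f 25 30 26
f 23 25 32
f 27 23 31
f 29 27 28
f 30 29 22
f 34 36 33
f 37 34 33
f 33 36 35
f 35 37 33
f 34 40 36
f 38 34 37
f 38 40 34
f 36 40 35
f 39 37 35
f 35 40 39
f 39 38 37
f 40 38 39



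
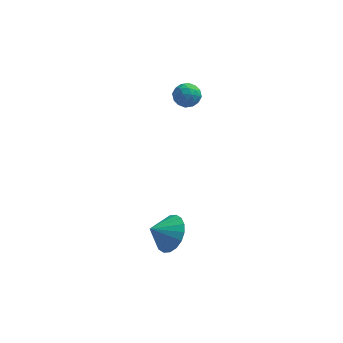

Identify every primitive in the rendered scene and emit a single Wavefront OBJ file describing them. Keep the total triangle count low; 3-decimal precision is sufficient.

v -0.099 -1.139 -4.083
v 0.37 -0.736 -3.247
v -0.961 -1.561 -3.397
v 0.092 -0.393 -3.385
v -0.223 -0.197 -3.661
v -0.514 -0.188 -4.021
v -0.723 -0.367 -4.393
v -0.808 -0.7 -4.704
v -0.753 -1.119 -4.892
v -0.568 -1.542 -4.92
v -0.29 -1.886 -4.782
v 0.025 -2.082 -4.505
v 0.316 -2.091 -4.145
v 0.525 -1.911 -3.773
v 0.61 -1.579 -3.463
v 0.555 -1.16 -3.275
v -0.298 3.443 1.524
v 0.063 3.975 1.837
v 0.197 2.685 2.243
v 0.558 3.217 2.556
v -0.15 3.169 2.638
v -0.456 3.638 2.194
v 0.716 3.022 1.886
v 0.41 3.491 1.442
v 0.69 3.715 2.06
v 0.155 3.806 2.525
v 0.105 2.854 1.555
v -0.43 2.945 2.02
v -0.161 3.776 1.617
v 0.421 2.884 2.463
v 0.005 2.856 2.511
v 0.217 3.169 2.695
v -0.466 3.578 1.827
v -0.254 3.89 2.011
v -0.379 3.417 2.482
v 0.514 2.77 2.069
v 0.726 3.082 2.253
v 0.043 3.491 1.385
v 0.255 3.804 1.569
v 0.639 3.243 1.598
v 0.42 3.936 1.932
v 0.711 3.49 2.355
v 0.804 3.375 1.961
v 0.624 3.651 1.7
v 0.105 3.989 2.206
v 0.396 3.543 2.628
v -0.02 3.515 2.677
v -0.2 3.791 2.416
v 0.474 3.836 2.337
v -0.136 3.117 1.452
v 0.155 2.671 1.874
v 0.46 2.869 1.664
v 0.28 3.145 1.403
v -0.451 3.17 1.725
v -0.16 2.724 2.148
v -0.364 3.009 2.38
v -0.544 3.285 2.119
v -0.214 2.824 1.743
f 2 1 4
f 2 4 3
f 4 1 5
f 4 5 3
f 5 1 6
f 5 6 3
f 6 1 7
f 6 7 3
f 7 1 8
f 7 8 3
f 8 1 9
f 8 9 3
f 9 1 10
f 9 10 3
f 10 1 11
f 10 11 3
f 11 1 12
f 11 12 3
f 12 1 13
f 12 13 3
f 13 1 14
f 13 14 3
f 14 1 15
f 14 15 3
f 15 1 16
f 15 16 3
f 16 1 2
f 16 2 3
f 17 54 33
f 54 28 57
f 33 57 22
f 54 57 33
f 17 33 29
f 33 22 34
f 29 34 18
f 33 34 29
f 17 29 38
f 29 18 39
f 38 39 24
f 29 39 38
f 17 38 50
f 38 24 53
f 50 53 27
f 38 53 50
f 17 50 54
f 50 27 58
f 54 58 28
f 50 58 54
f 18 34 45
f 34 22 48
f 45 48 26
f 34 48 45
f 22 57 35
f 57 28 56
f 35 56 21
f 57 56 35
f 28 58 55
f 58 27 51
f 55 51 19
f 58 51 55
f 27 53 52
f 53 24 40
f 52 40 23
f 53 40 52
f 24 39 44
f 39 18 41
f 44 41 25
f 39 41 44
f 20 46 32
f 46 26 47
f 32 47 21
f 46 47 32
f 20 32 30
f 32 21 31
f 30 31 19
f 32 31 30
f 20 30 37
f 30 19 36
f 37 36 23
f 30 36 37
f 20 37 42
f 37 23 43
f 42 43 25
f 37 43 42
f 20 42 46
f 42 25 49
f 46 49 26
f 42 49 46
f 21 47 35
f 47 26 48
f 35 48 22
f 47 48 35
f 19 31 55
f 31 21 56
f 55 56 28
f 31 56 55
f 23 36 52
f 36 19 51
f 52 51 27
f 36 51 52
f 25 43 44
f 43 23 40
f 44 40 24
f 43 40 44
f 26 49 45
f 49 25 41
f 45 41 18
f 49 41 45



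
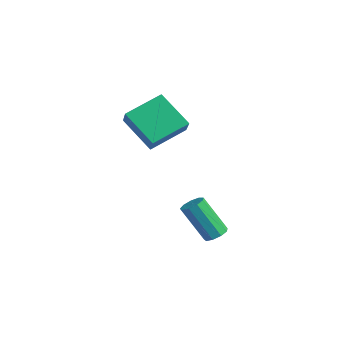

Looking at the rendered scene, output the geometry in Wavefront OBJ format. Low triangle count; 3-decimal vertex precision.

v -3.272 -3.091 2.322
v -3.072 -1.285 3.084
v -1.715 -2.722 1.041
v -1.515 -0.917 1.802
v -2.385 -3.583 3.258
v -2.185 -1.778 4.019
v -0.828 -3.215 1.976
v -0.628 -1.409 2.738
v 1.848 -1.777 -2.992
v 2.235 -2.234 -2.952
v 1.32 -2.859 -1.228
v 0.932 -2.403 -1.268
v 2.383 -1.906 -2.754
v 1.468 -2.531 -1.03
v 2.281 -1.518 -2.668
v 1.365 -2.143 -0.944
v 1.976 -1.251 -2.733
v 1.06 -1.877 -1.009
v 1.611 -1.231 -2.92
v 0.695 -1.856 -1.195
v 1.357 -1.466 -3.14
v 0.441 -2.091 -1.416
v 1.332 -1.847 -3.291
v 0.417 -2.472 -1.567
v 1.549 -2.195 -3.302
v 0.633 -2.821 -1.578
v 1.906 -2.348 -3.168
v 0.99 -2.973 -1.444
f 2 4 1
f 5 2 1
f 1 4 3
f 3 5 1
f 2 8 4
f 6 2 5
f 6 8 2
f 4 8 3
f 7 5 3
f 3 8 7
f 7 6 5
f 8 6 7
f 10 9 13
f 10 13 11
f 11 13 14
f 11 14 12
f 13 9 15
f 13 15 14
f 14 15 16
f 14 16 12
f 15 9 17
f 15 17 16
f 16 17 18
f 16 18 12
f 17 9 19
f 17 19 18
f 18 19 20
f 18 20 12
f 19 9 21
f 19 21 20
f 20 21 22
f 20 22 12
f 21 9 23
f 21 23 22
f 22 23 24
f 22 24 12
f 23 9 25
f 23 25 24
f 24 25 26
f 24 26 12
f 25 9 27
f 25 27 26
f 26 27 28
f 26 28 12
f 27 9 10
f 27 10 28
f 28 10 11
f 28 11 12



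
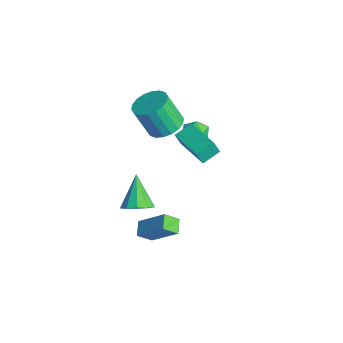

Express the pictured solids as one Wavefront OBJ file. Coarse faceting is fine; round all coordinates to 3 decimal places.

v 2.387 -2.773 -1.596
v 2.267 -3.522 -0.96
v 3.48 -1.833 -0.282
v 3.36 -2.582 0.354
v 3.1 -3.158 -1.914
v 2.98 -3.907 -1.278
v 4.193 -2.218 -0.6
v 4.073 -2.967 0.036
v -1.648 0.541 0.101
v -1.67 0.203 0.978
v -1.831 1.573 0.494
v -1.853 1.235 1.371
v 0.433 0.845 0.269
v 0.411 0.507 1.146
v 0.25 1.877 0.662
v 0.228 1.539 1.539
v -2.039 -0.138 1.619
v -1.435 -0.958 1.466
v -1.917 -1.642 3.228
v -2.521 -0.822 3.381
v -1.15 -0.657 1.661
v -1.632 -1.34 3.423
v -1.041 -0.253 1.848
v -1.523 -0.936 3.609
v -1.13 0.174 1.989
v -1.612 -0.509 3.751
v -1.399 0.539 2.057
v -1.881 -0.144 3.819
v -1.794 0.77 2.039
v -2.276 0.087 3.8
v -2.239 0.821 1.937
v -2.72 0.138 3.698
v -2.643 0.682 1.772
v -3.125 -0.002 3.534
v -2.928 0.38 1.577
v -3.41 -0.303 3.339
v -3.037 -0.024 1.391
v -3.519 -0.707 3.152
v -2.948 -0.451 1.249
v -3.43 -1.134 3.011
v -2.679 -0.816 1.181
v -3.161 -1.499 2.943
v -2.284 -1.047 1.2
v -2.766 -1.73 2.961
v -1.84 -1.098 1.302
v -2.321 -1.781 3.063
v -3.608 3.05 -1.313
v -3.084 2.435 -1.119
v -4.316 2.205 -2.081
v -3.792 1.59 -1.887
v -4.302 1.899 -1.308
v -3.864 2.422 -0.834
v -3.536 2.218 -2.366
v -3.098 2.741 -1.892
v -3.04 1.921 -1.77
v -3.513 1.724 -1.117
v -3.887 2.916 -2.083
v -4.36 2.719 -1.43
v -0.543 -2.41 -3.17
v 0.071 -2.678 -2.526
v -1.837 -1.91 -1.73
v 0.162 -2.122 -2.637
v -0.016 -1.675 -2.953
v -0.396 -1.51 -3.351
v -0.832 -1.688 -3.681
v -1.158 -2.142 -3.815
v -1.248 -2.699 -3.703
v -1.07 -3.145 -3.388
v -0.69 -3.311 -2.99
v -0.254 -3.132 -2.66
f 2 4 1
f 5 2 1
f 1 4 3
f 3 5 1
f 2 8 4
f 6 2 5
f 6 8 2
f 4 8 3
f 7 5 3
f 3 8 7
f 7 6 5
f 8 6 7
f 10 12 9
f 13 10 9
f 9 12 11
f 11 13 9
f 10 16 12
f 14 10 13
f 14 16 10
f 12 16 11
f 15 13 11
f 11 16 15
f 15 14 13
f 16 14 15
f 18 17 21
f 18 21 19
f 19 21 22
f 19 22 20
f 21 17 23
f 21 23 22
f 22 23 24
f 22 24 20
f 23 17 25
f 23 25 24
f 24 25 26
f 24 26 20
f 25 17 27
f 25 27 26
f 26 27 28
f 26 28 20
f 27 17 29
f 27 29 28
f 28 29 30
f 28 30 20
f 29 17 31
f 29 31 30
f 30 31 32
f 30 32 20
f 31 17 33
f 31 33 32
f 32 33 34
f 32 34 20
f 33 17 35
f 33 35 34
f 34 35 36
f 34 36 20
f 35 17 37
f 35 37 36
f 36 37 38
f 36 38 20
f 37 17 39
f 37 39 38
f 38 39 40
f 38 40 20
f 39 17 41
f 39 41 40
f 40 41 42
f 40 42 20
f 41 17 43
f 41 43 42
f 42 43 44
f 42 44 20
f 43 17 45
f 43 45 44
f 44 45 46
f 44 46 20
f 45 17 18
f 45 18 46
f 46 18 19
f 46 19 20
f 47 58 52
f 47 52 48
f 47 48 54
f 47 54 57
f 47 57 58
f 48 52 56
f 52 58 51
f 58 57 49
f 57 54 53
f 54 48 55
f 50 56 51
f 50 51 49
f 50 49 53
f 50 53 55
f 50 55 56
f 51 56 52
f 49 51 58
f 53 49 57
f 55 53 54
f 56 55 48
f 60 59 62
f 60 62 61
f 62 59 63
f 62 63 61
f 63 59 64
f 63 64 61
f 64 59 65
f 64 65 61
f 65 59 66
f 65 66 61
f 66 59 67
f 66 67 61
f 67 59 68
f 67 68 61
f 68 59 69
f 68 69 61
f 69 59 70
f 69 70 61
f 70 59 60
f 70 60 61



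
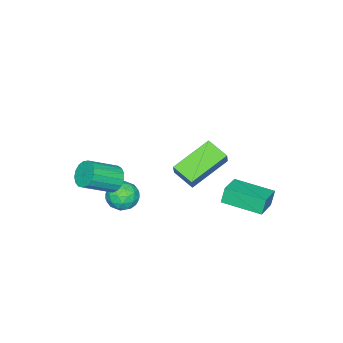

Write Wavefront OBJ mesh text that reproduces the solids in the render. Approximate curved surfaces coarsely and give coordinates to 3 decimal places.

v -2.286 2.494 -2.607
v -2.562 2.544 -1.72
v -2.615 4.556 -2.826
v -2.89 4.607 -1.939
v -0.93 2.753 -2.201
v -1.205 2.804 -1.314
v -1.258 4.816 -2.42
v -1.534 4.866 -1.533
v 1.417 -0.564 -2.213
v 2.124 -1.111 -2.197
v 0.596 -1.609 -1.643
v 1.303 -2.156 -1.627
v 1.271 -1.45 -1.08
v 1.778 -0.804 -1.432
v 0.942 -1.916 -2.408
v 1.449 -1.27 -2.76
v 1.83 -1.946 -2.318
v 2.034 -1.658 -1.496
v 0.686 -1.062 -2.344
v 0.89 -0.774 -1.522
v 1.843 -0.746 -2.255
v 0.877 -1.974 -1.585
v 0.859 -1.56 -1.263
v 1.274 -1.881 -1.254
v 1.639 -0.566 -1.805
v 2.055 -0.887 -1.796
v 1.554 -1.086 -1.139
v 0.665 -1.833 -2.044
v 1.081 -2.154 -2.035
v 1.446 -0.839 -2.586
v 1.861 -1.16 -2.577
v 1.166 -1.634 -2.701
v 2.085 -1.558 -2.316
v 1.603 -2.172 -1.982
v 1.39 -2.031 -2.441
v 1.689 -1.651 -2.648
v 2.205 -1.389 -1.834
v 1.723 -2.003 -1.499
v 1.704 -1.588 -1.177
v 2.002 -1.209 -1.384
v 2.032 -1.88 -1.905
v 0.997 -0.717 -2.341
v 0.515 -1.331 -2.006
v 0.718 -1.511 -2.456
v 1.016 -1.132 -2.663
v 1.117 -0.548 -1.858
v 0.635 -1.162 -1.524
v 1.031 -1.069 -1.192
v 1.33 -0.689 -1.399
v 0.688 -0.84 -1.935
v 3.628 2.978 3.386
v 1.767 3.674 4.232
v 3.841 4.067 2.958
v 1.98 4.764 3.804
v 4.06 3.196 4.156
v 2.199 3.893 5.002
v 4.273 4.286 3.728
v 2.412 4.982 4.574
v 2.835 -0.81 0.646
v 3.256 -0.869 0.015
v 4.505 -1.669 0.924
v 4.085 -1.61 1.554
v 3.356 -0.55 0.158
v 4.606 -1.35 1.066
v 3.338 -0.29 0.412
v 4.588 -1.09 1.321
v 3.204 -0.15 0.72
v 4.454 -0.95 1.628
v 2.986 -0.16 1.011
v 4.236 -0.961 1.919
v 2.733 -0.32 1.218
v 3.983 -1.12 2.126
v 2.504 -0.592 1.294
v 3.753 -1.392 2.202
v 2.35 -0.914 1.222
v 3.6 -1.714 2.13
v 2.308 -1.212 1.017
v 3.557 -2.012 1.926
v 2.386 -1.418 0.728
v 3.636 -2.218 1.636
v 2.568 -1.484 0.42
v 3.817 -2.285 1.328
v 2.81 -1.397 0.163
v 4.06 -2.197 1.072
v 3.058 -1.174 0.017
v 4.308 -1.975 0.926
f 2 4 1
f 5 2 1
f 1 4 3
f 3 5 1
f 2 8 4
f 6 2 5
f 6 8 2
f 4 8 3
f 7 5 3
f 3 8 7
f 7 6 5
f 8 6 7
f 9 46 25
f 46 20 49
f 25 49 14
f 46 49 25
f 9 25 21
f 25 14 26
f 21 26 10
f 25 26 21
f 9 21 30
f 21 10 31
f 30 31 16
f 21 31 30
f 9 30 42
f 30 16 45
f 42 45 19
f 30 45 42
f 9 42 46
f 42 19 50
f 46 50 20
f 42 50 46
f 10 26 37
f 26 14 40
f 37 40 18
f 26 40 37
f 14 49 27
f 49 20 48
f 27 48 13
f 49 48 27
f 20 50 47
f 50 19 43
f 47 43 11
f 50 43 47
f 19 45 44
f 45 16 32
f 44 32 15
f 45 32 44
f 16 31 36
f 31 10 33
f 36 33 17
f 31 33 36
f 12 38 24
f 38 18 39
f 24 39 13
f 38 39 24
f 12 24 22
f 24 13 23
f 22 23 11
f 24 23 22
f 12 22 29
f 22 11 28
f 29 28 15
f 22 28 29
f 12 29 34
f 29 15 35
f 34 35 17
f 29 35 34
f 12 34 38
f 34 17 41
f 38 41 18
f 34 41 38
f 13 39 27
f 39 18 40
f 27 40 14
f 39 40 27
f 11 23 47
f 23 13 48
f 47 48 20
f 23 48 47
f 15 28 44
f 28 11 43
f 44 43 19
f 28 43 44
f 17 35 36
f 35 15 32
f 36 32 16
f 35 32 36
f 18 41 37
f 41 17 33
f 37 33 10
f 41 33 37
f 52 54 51
f 55 52 51
f 51 54 53
f 53 55 51
f 52 58 54
f 56 52 55
f 56 58 52
f 54 58 53
f 57 55 53
f 53 58 57
f 57 56 55
f 58 56 57
f 60 59 63
f 60 63 61
f 61 63 64
f 61 64 62
f 63 59 65
f 63 65 64
f 64 65 66
f 64 66 62
f 65 59 67
f 65 67 66
f 66 67 68
f 66 68 62
f 67 59 69
f 67 69 68
f 68 69 70
f 68 70 62
f 69 59 71
f 69 71 70
f 70 71 72
f 70 72 62
f 71 59 73
f 71 73 72
f 72 73 74
f 72 74 62
f 73 59 75
f 73 75 74
f 74 75 76
f 74 76 62
f 75 59 77
f 75 77 76
f 76 77 78
f 76 78 62
f 77 59 79
f 77 79 78
f 78 79 80
f 78 80 62
f 79 59 81
f 79 81 80
f 80 81 82
f 80 82 62
f 81 59 83
f 81 83 82
f 82 83 84
f 82 84 62
f 83 59 85
f 83 85 84
f 84 85 86
f 84 86 62
f 85 59 60
f 85 60 86
f 86 60 61
f 86 61 62



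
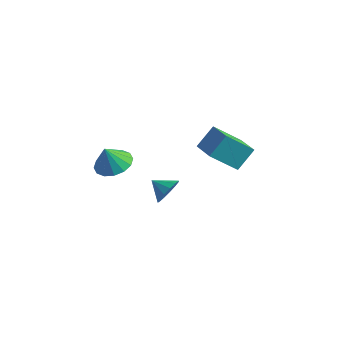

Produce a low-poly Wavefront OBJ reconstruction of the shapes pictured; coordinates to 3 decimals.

v -0.5 1.141 1.378
v -0.2 2.175 2.479
v -1.901 1.934 1.016
v -1.601 2.968 2.116
v 0.501 2.292 0.024
v 0.801 3.326 1.124
v -0.9 3.085 -0.339
v -0.6 4.119 0.762
v -2.122 -0.238 -1.401
v -1.728 -0.611 -0.696
v -3.138 -0.362 -0.899
v -1.743 -0.118 -0.605
v -1.879 0.337 -0.766
v -2.092 0.609 -1.13
v -2.314 0.613 -1.579
v -2.476 0.346 -1.972
v -2.525 -0.106 -2.184
v -2.446 -0.6 -2.147
v -2.265 -0.979 -1.873
v -2.038 -1.123 -1.449
v -1.838 -0.985 -1.011
v -3.079 -3.555 2.567
v -2.394 -4.34 2.433
v -3.301 -3.965 3.833
v -2.097 -3.925 2.619
v -2.063 -3.411 2.792
v -2.301 -2.935 2.904
v -2.747 -2.625 2.926
v -3.282 -2.565 2.851
v -3.763 -2.77 2.701
v -4.06 -3.185 2.514
v -4.094 -3.699 2.341
v -3.856 -4.175 2.229
v -3.41 -4.484 2.207
v -2.875 -4.545 2.282
f 2 4 1
f 5 2 1
f 1 4 3
f 3 5 1
f 2 8 4
f 6 2 5
f 6 8 2
f 4 8 3
f 7 5 3
f 3 8 7
f 7 6 5
f 8 6 7
f 10 9 12
f 10 12 11
f 12 9 13
f 12 13 11
f 13 9 14
f 13 14 11
f 14 9 15
f 14 15 11
f 15 9 16
f 15 16 11
f 16 9 17
f 16 17 11
f 17 9 18
f 17 18 11
f 18 9 19
f 18 19 11
f 19 9 20
f 19 20 11
f 20 9 21
f 20 21 11
f 21 9 10
f 21 10 11
f 23 22 25
f 23 25 24
f 25 22 26
f 25 26 24
f 26 22 27
f 26 27 24
f 27 22 28
f 27 28 24
f 28 22 29
f 28 29 24
f 29 22 30
f 29 30 24
f 30 22 31
f 30 31 24
f 31 22 32
f 31 32 24
f 32 22 33
f 32 33 24
f 33 22 34
f 33 34 24
f 34 22 35
f 34 35 24
f 35 22 23
f 35 23 24

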